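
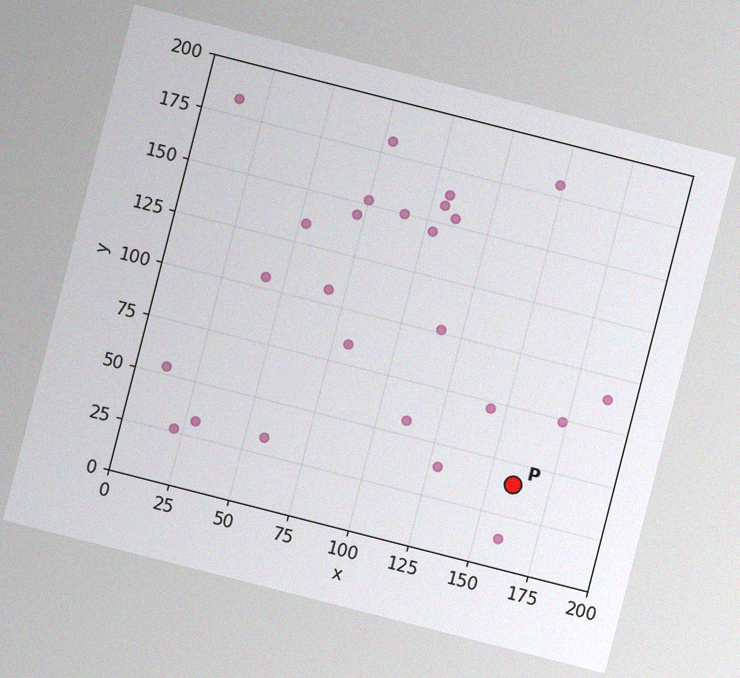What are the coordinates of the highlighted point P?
The chart is tilted about 14° clockwise, with some photo noise. Following the gridlines from P to each axis, P sits at (160, 40).

(160, 40)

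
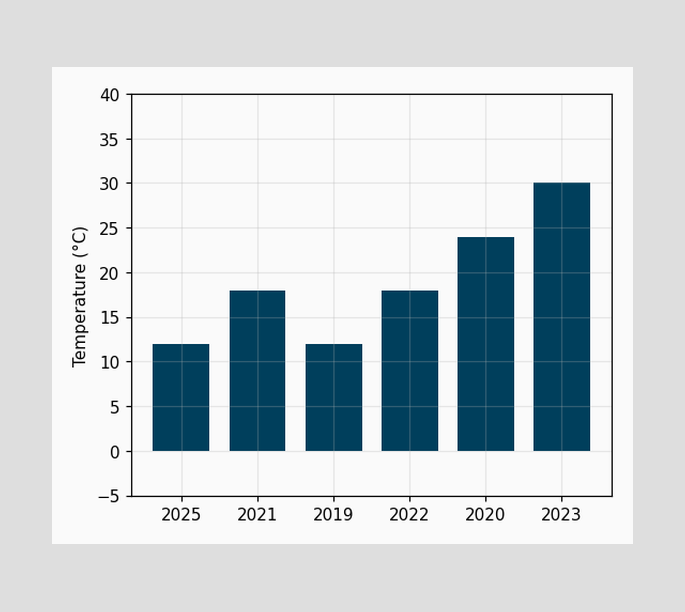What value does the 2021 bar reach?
Reading along the chart's y-axis, the 2021 bar reaches 18°C.

18°C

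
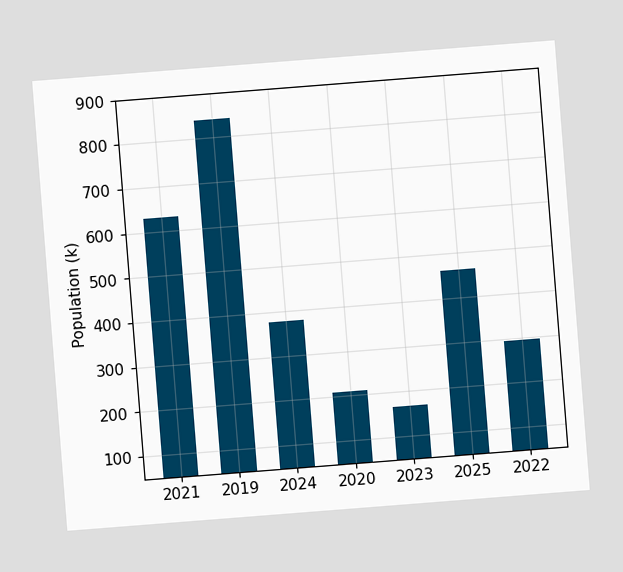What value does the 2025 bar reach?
The chart is tilted about 4° counter-clockwise. Reading along the chart's y-axis, the 2025 bar reaches 462k.

462k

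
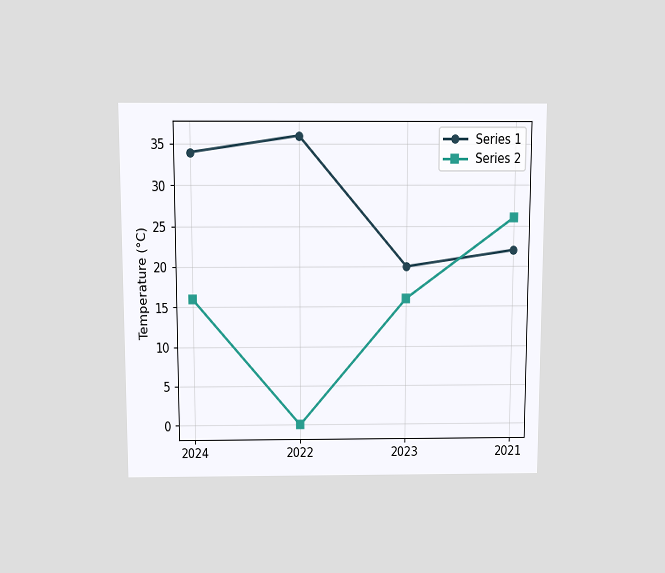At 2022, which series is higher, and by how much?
Series 1, by 36°C

The chart is viewed slightly from above. At 2022, Series 1 sits above the other line by 36°C.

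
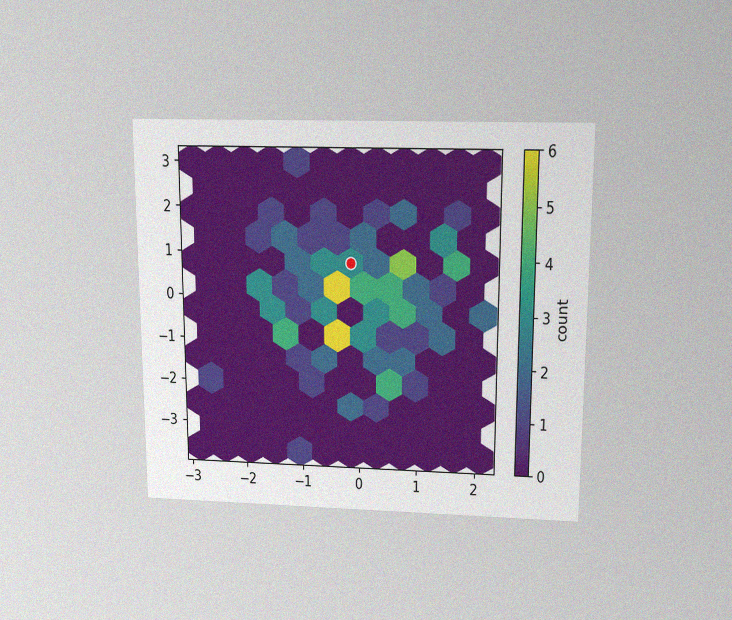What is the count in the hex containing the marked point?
3

The chart is viewed slightly from above, with some photo noise. The marked hex reads 3 on the colorbar.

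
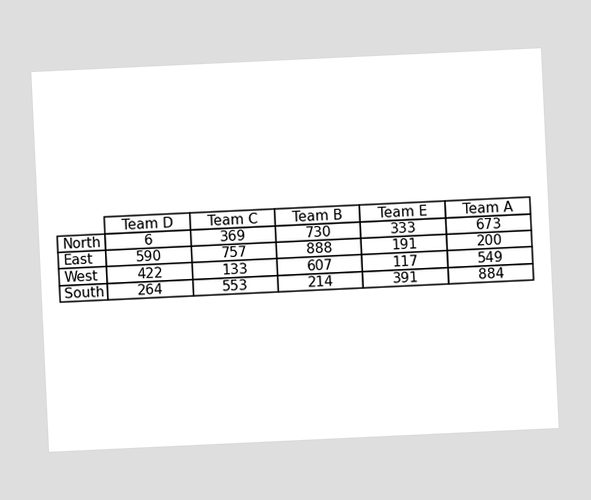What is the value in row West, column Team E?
The chart is tilted about 3° counter-clockwise. The (West, Team E) cell reads 117.

117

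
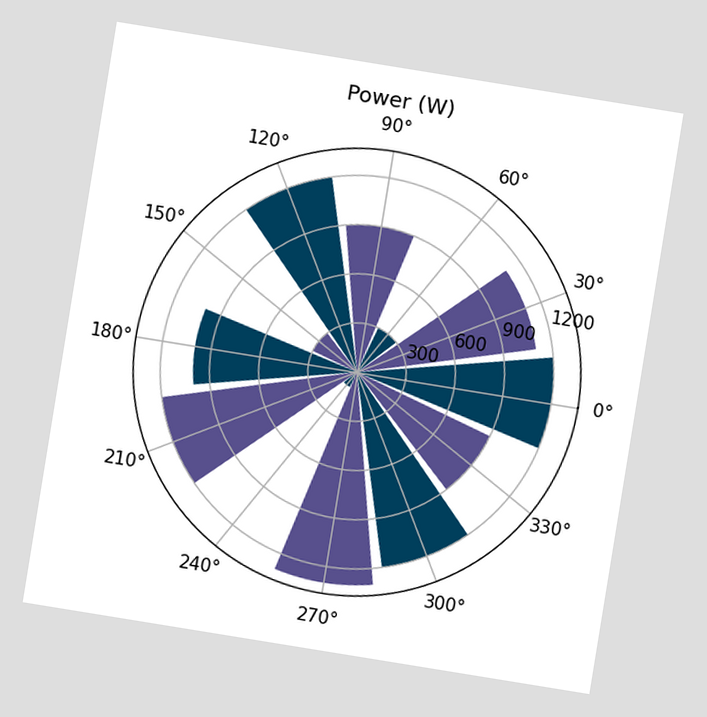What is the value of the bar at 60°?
300W

The chart is tilted about 9° clockwise. The bar at 60° reaches 300W on the radial axis.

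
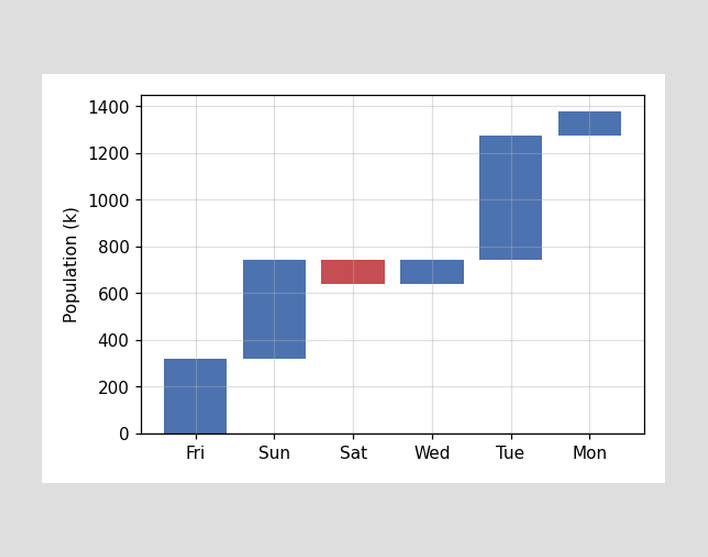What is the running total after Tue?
1272k

After Tue the running total reaches 1272k.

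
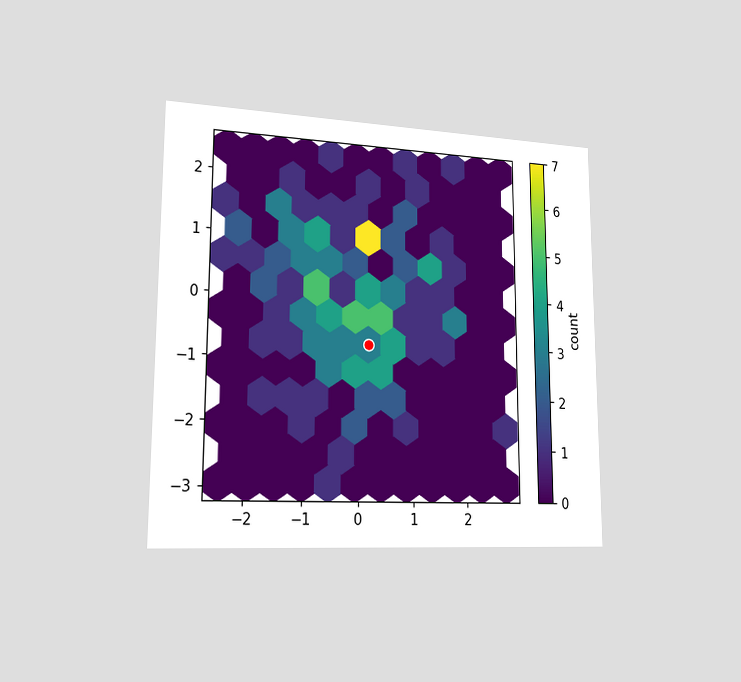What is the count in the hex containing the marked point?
3

The chart is viewed slightly from the left. The marked hex reads 3 on the colorbar.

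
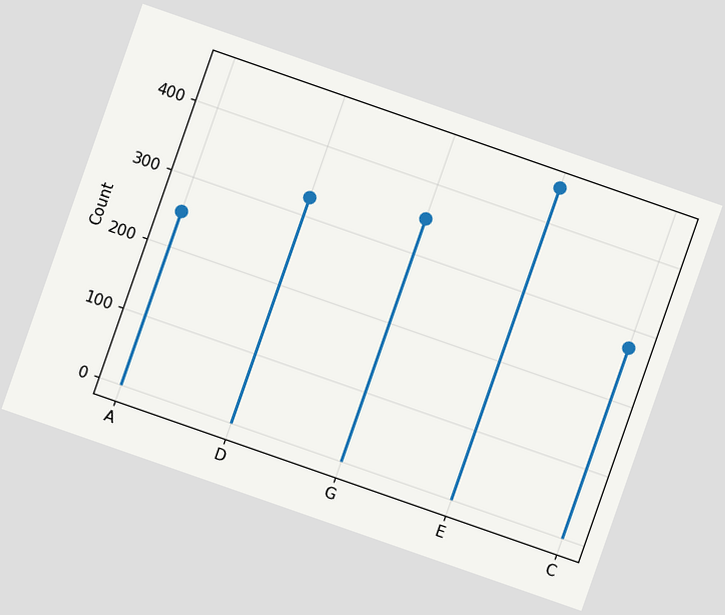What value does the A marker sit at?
250

The chart is tilted about 19° clockwise. The A marker sits at 250.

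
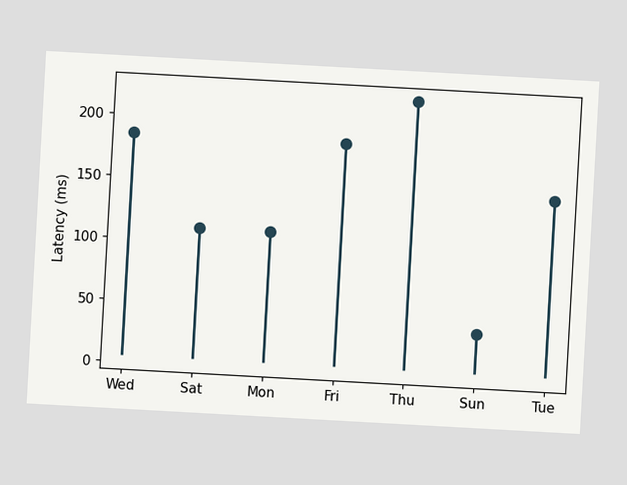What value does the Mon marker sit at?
The chart is tilted about 3° clockwise. The Mon marker sits at 111ms.

111ms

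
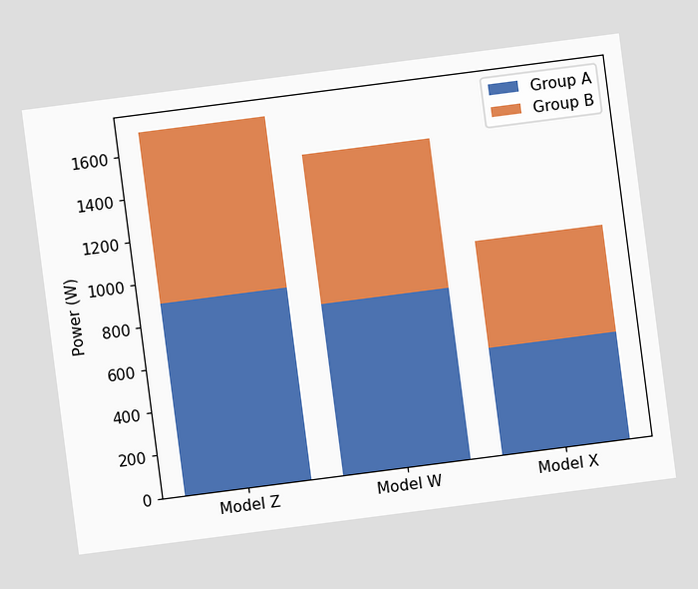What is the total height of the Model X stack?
The chart is tilted about 7° counter-clockwise. The Model X stack's top reaches 1000W on the y-axis.

1000W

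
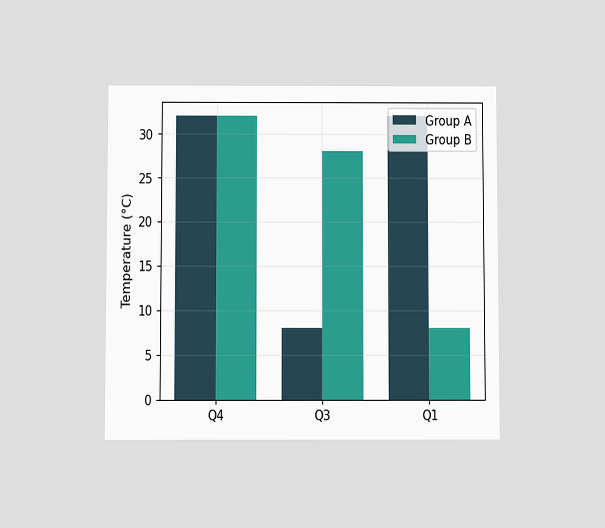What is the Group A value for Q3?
8°C

The chart is viewed slightly from below. The Group A bar at Q3 reaches 8°C on the y-axis.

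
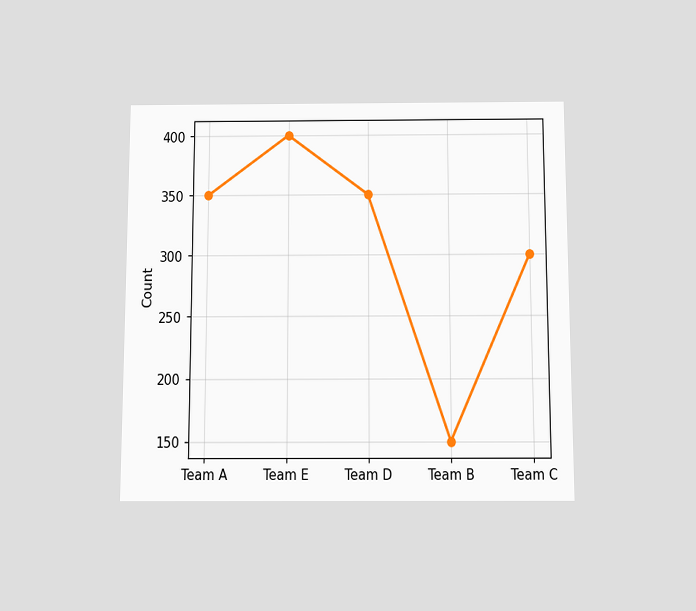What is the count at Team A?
350

The chart is viewed slightly from below. At Team A, the line is at 350.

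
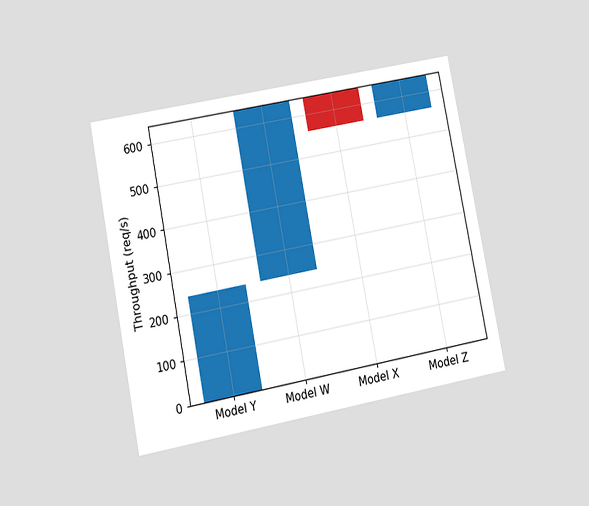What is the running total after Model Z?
The chart is tilted about 11° counter-clockwise and viewed at a slight angle. After Model Z the running total reaches 640req/s.

640req/s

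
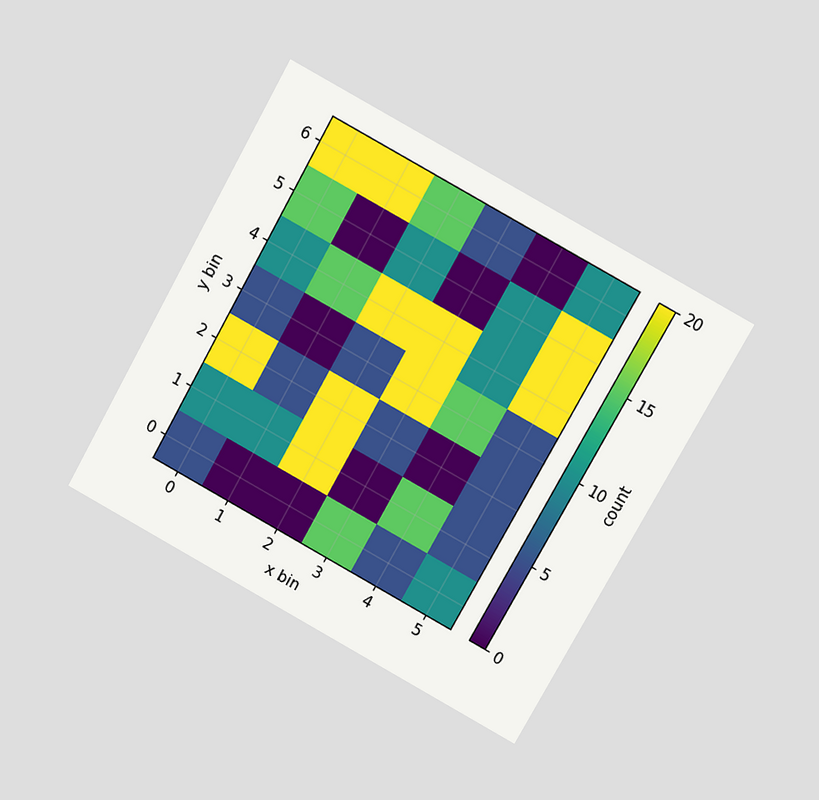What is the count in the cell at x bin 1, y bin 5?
The chart is tilted about 29° clockwise and viewed at a slight angle. Matching the cell (1, 5) against the colorbar gives 0.

0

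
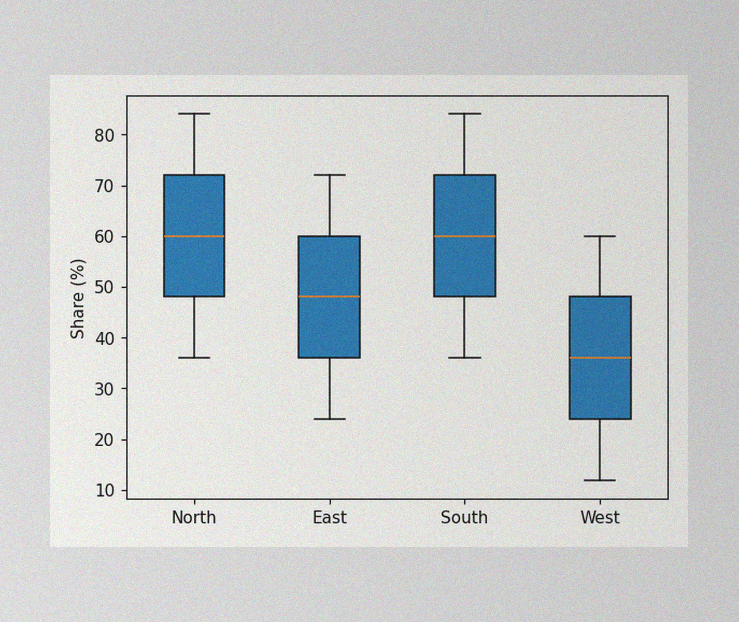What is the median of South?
The image has some photo noise and uneven lighting. The median line in the South box sits at 60%.

60%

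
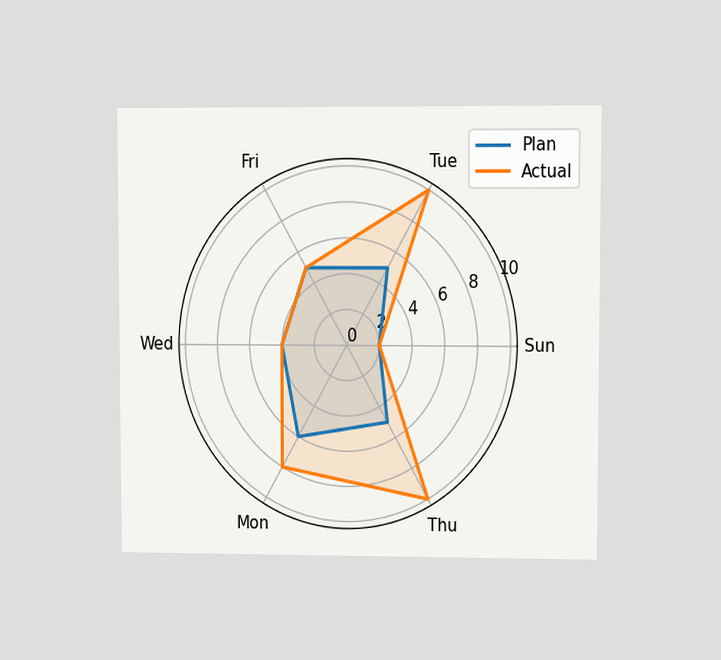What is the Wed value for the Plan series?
The chart is viewed at a slight angle. On the Wed axis, Plan reaches 4.

4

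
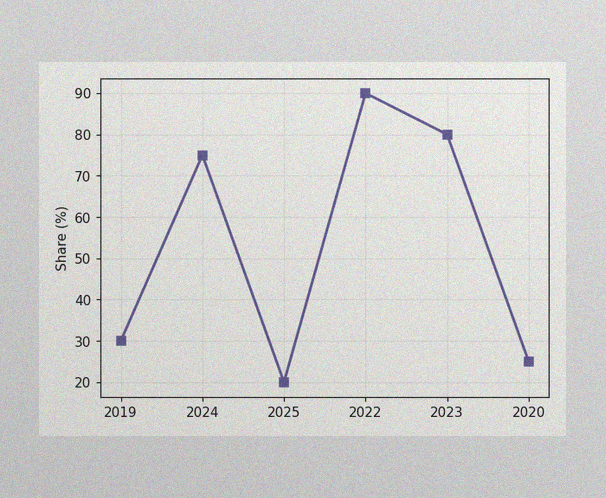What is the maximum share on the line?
90%

The image has some photo noise and uneven lighting. The highest point is at 2022, and reading across to the y-axis gives 90%.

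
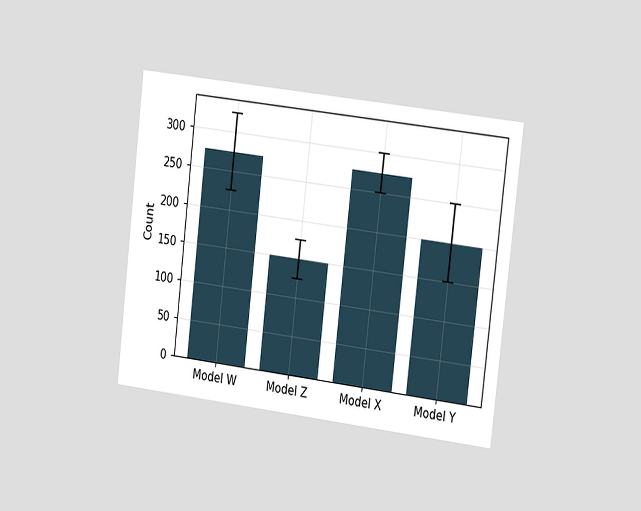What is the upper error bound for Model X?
The chart is tilted about 7° clockwise and viewed slightly from the right. The Model X bar's upper whisker reaches 300.

300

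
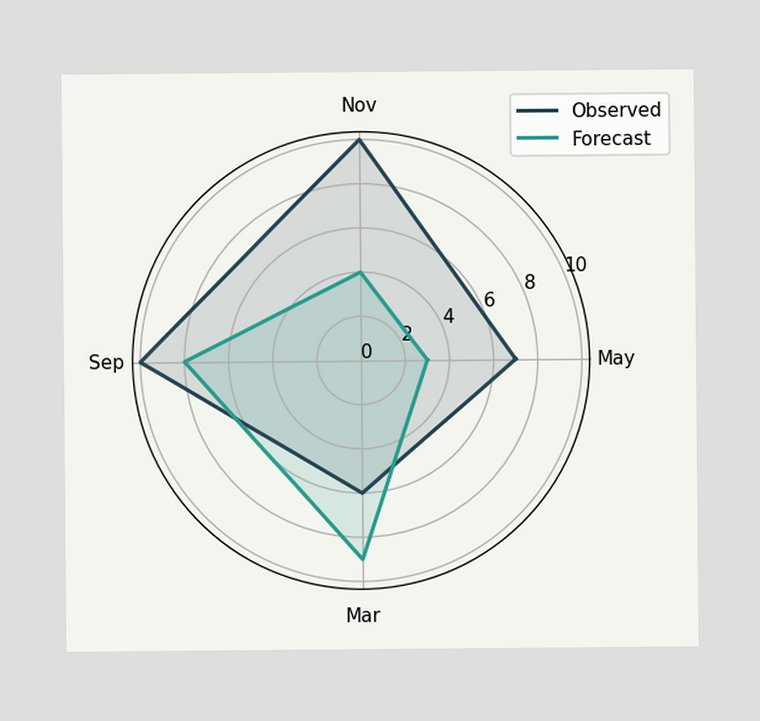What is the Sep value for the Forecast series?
On the Sep axis, Forecast reaches 8.

8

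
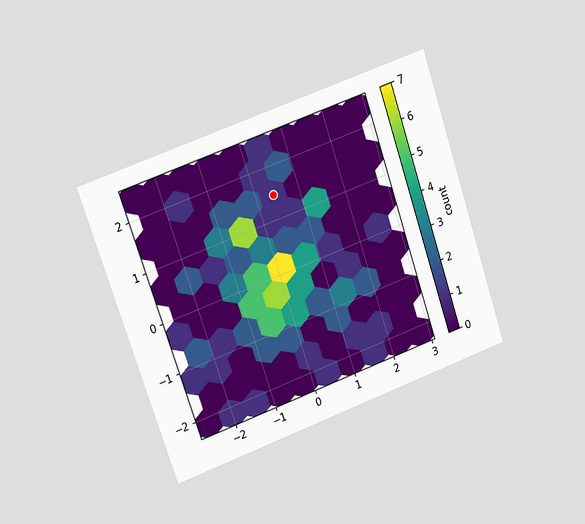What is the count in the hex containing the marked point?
The chart is tilted about 19° counter-clockwise and viewed slightly from the left. The marked hex reads 1 on the colorbar.

1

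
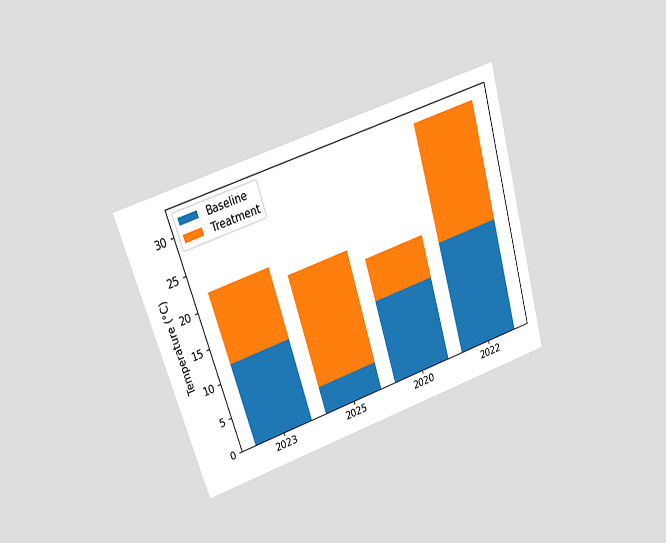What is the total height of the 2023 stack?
The chart is tilted about 17° counter-clockwise and viewed at a slight angle. The 2023 stack's top reaches 22°C on the y-axis.

22°C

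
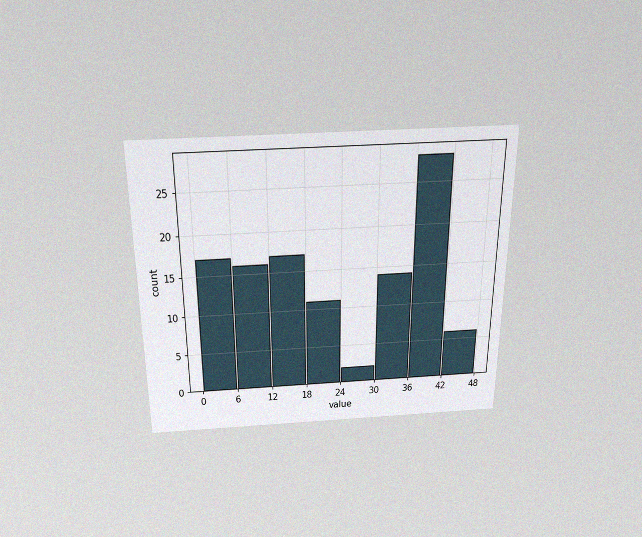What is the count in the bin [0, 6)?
17

The chart is viewed slightly from above, with some photo noise. The [0, 6) bin has height 17.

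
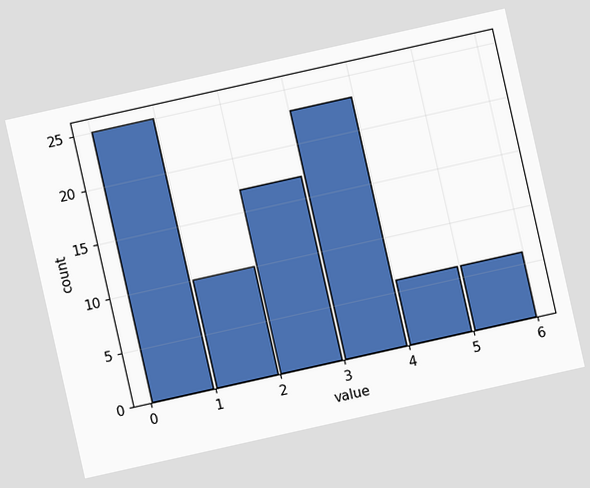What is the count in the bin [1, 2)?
10

The chart is tilted about 13° counter-clockwise. The [1, 2) bin has height 10.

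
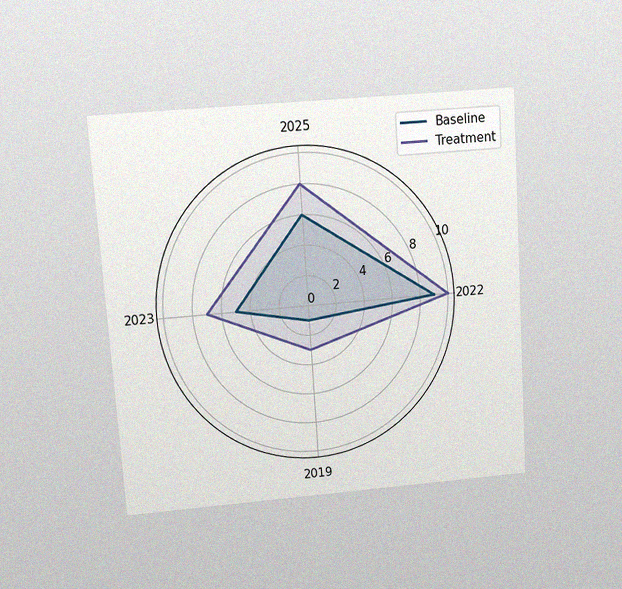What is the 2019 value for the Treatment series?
The chart is tilted about 4° counter-clockwise and viewed at a slight angle, with some photo noise. On the 2019 axis, Treatment reaches 3.

3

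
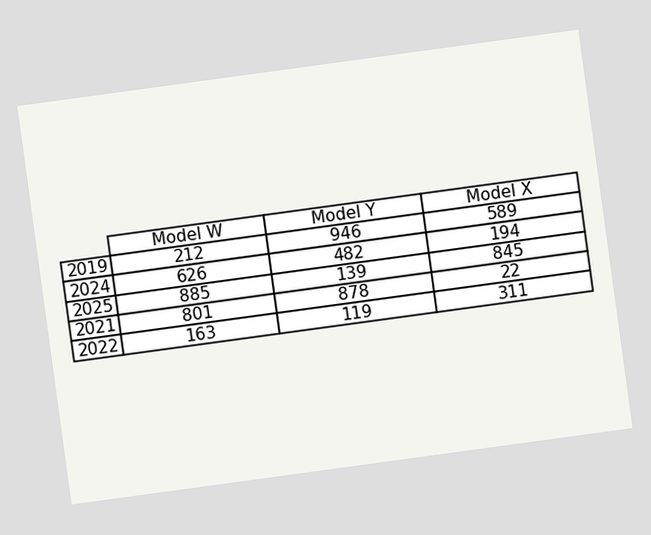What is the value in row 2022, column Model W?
The chart is tilted about 8° counter-clockwise. The (2022, Model W) cell reads 163.

163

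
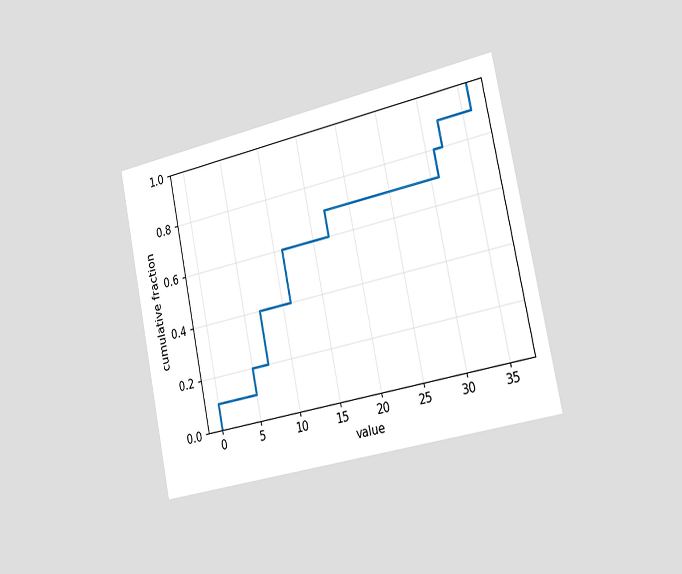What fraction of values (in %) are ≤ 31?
80%

The chart is tilted about 12° counter-clockwise and viewed slightly from the right. At x=31 the ECDF step is at 80%.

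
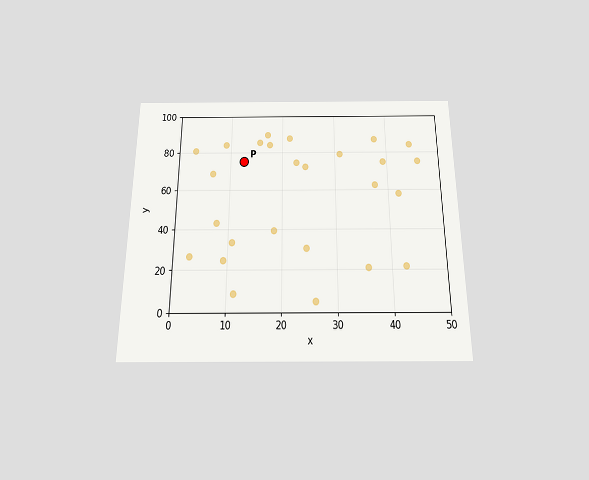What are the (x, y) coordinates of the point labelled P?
The chart is viewed slightly from below. Following the gridlines from P to each axis, P sits at (12.5, 75).

(12.5, 75)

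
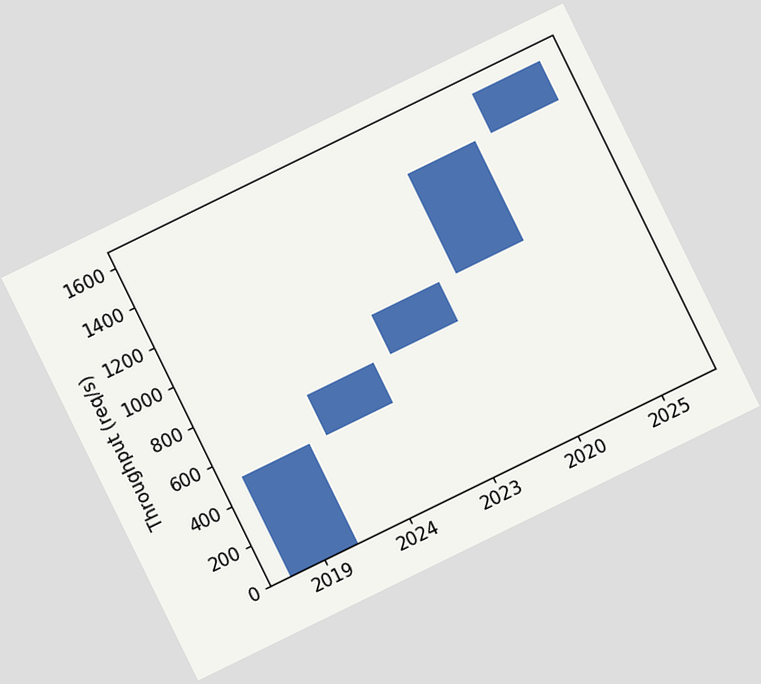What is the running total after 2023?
900req/s

The chart is tilted about 26° counter-clockwise. After 2023 the running total reaches 900req/s.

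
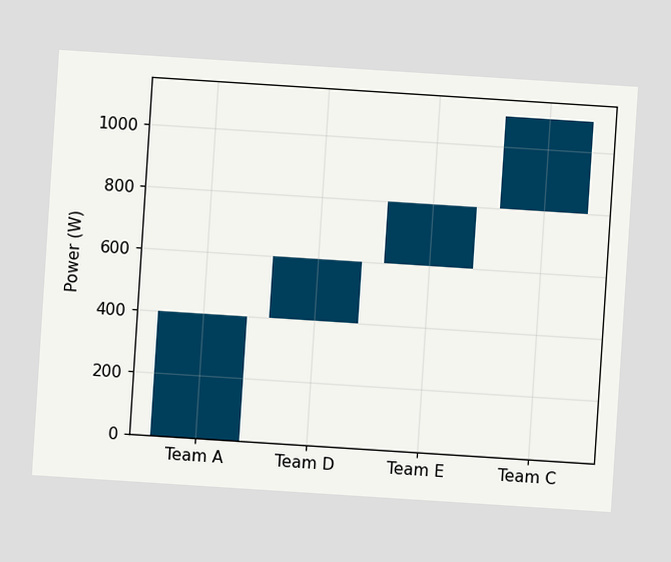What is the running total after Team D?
The chart is tilted about 4° clockwise. After Team D the running total reaches 600W.

600W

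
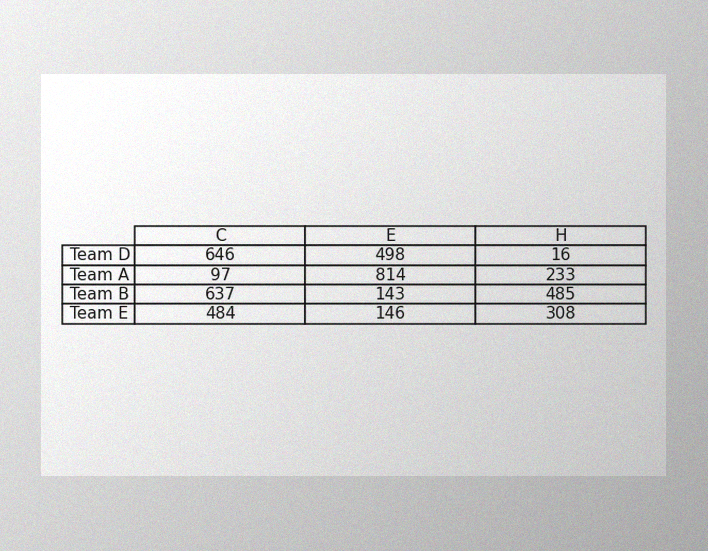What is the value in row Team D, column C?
646

The image has some photo noise and uneven lighting. The (Team D, C) cell reads 646.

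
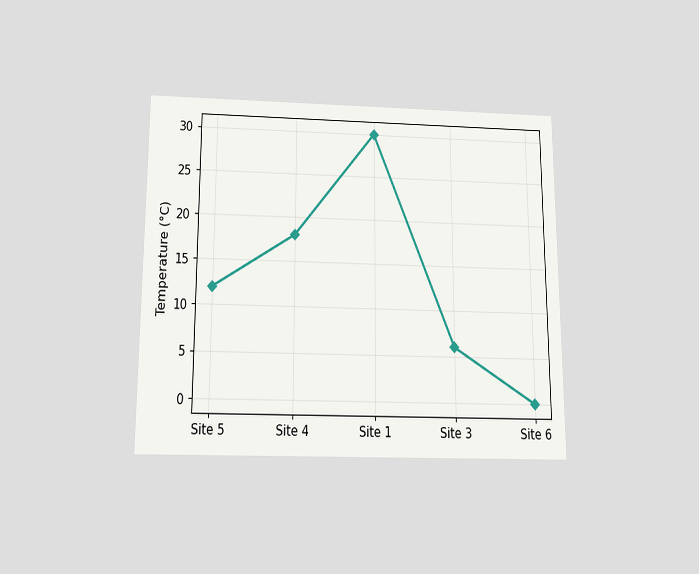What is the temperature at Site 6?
0°C

The chart is viewed slightly from below. At Site 6, the line is at 0°C.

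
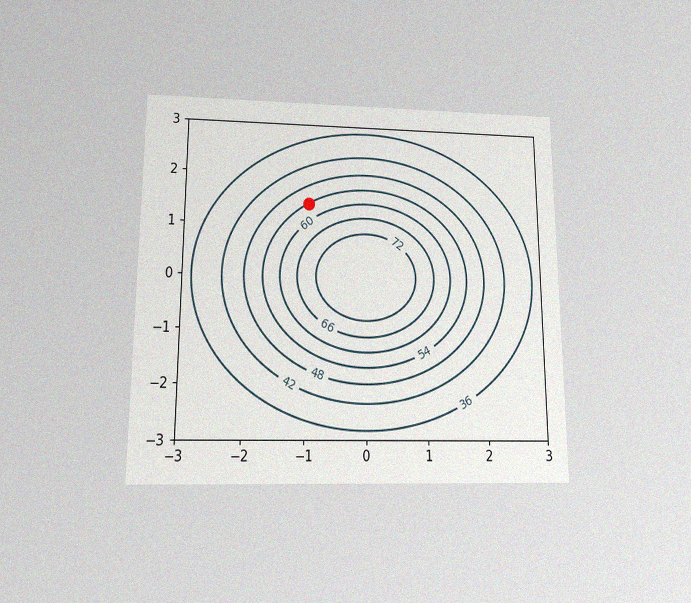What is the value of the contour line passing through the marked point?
The chart is viewed slightly from below, with some photo noise. The marked point sits on the contour labelled 54.

54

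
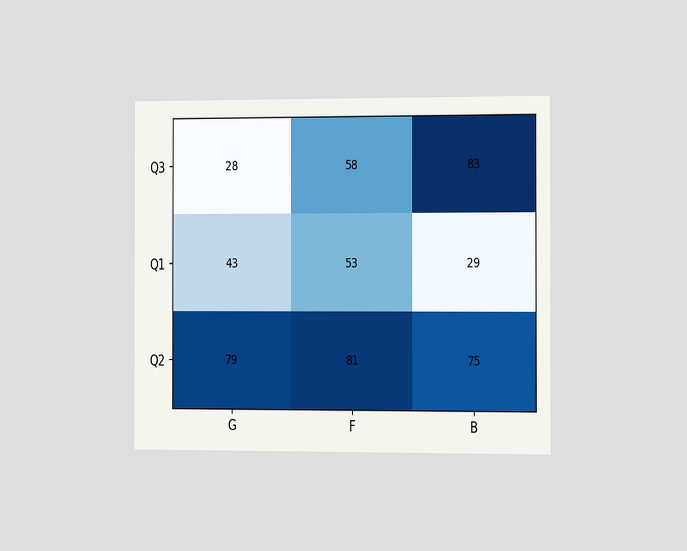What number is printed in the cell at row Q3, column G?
28

The chart is viewed slightly from the right. The (Q3, G) cell reads 28.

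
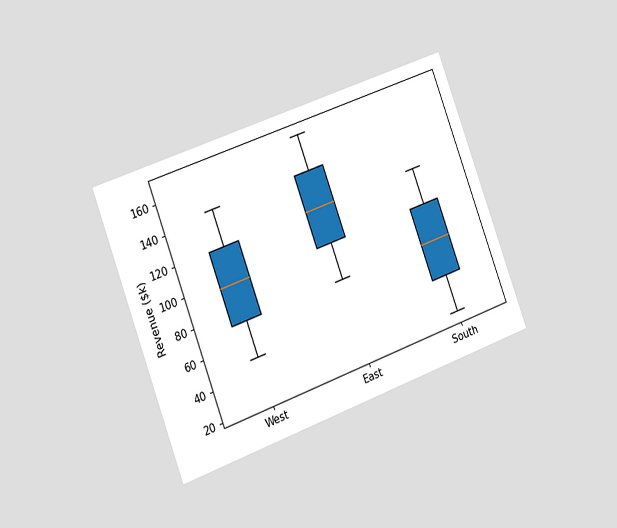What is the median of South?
$72k

The chart is tilted about 20° counter-clockwise and viewed slightly from the left. The median line in the South box sits at $72k.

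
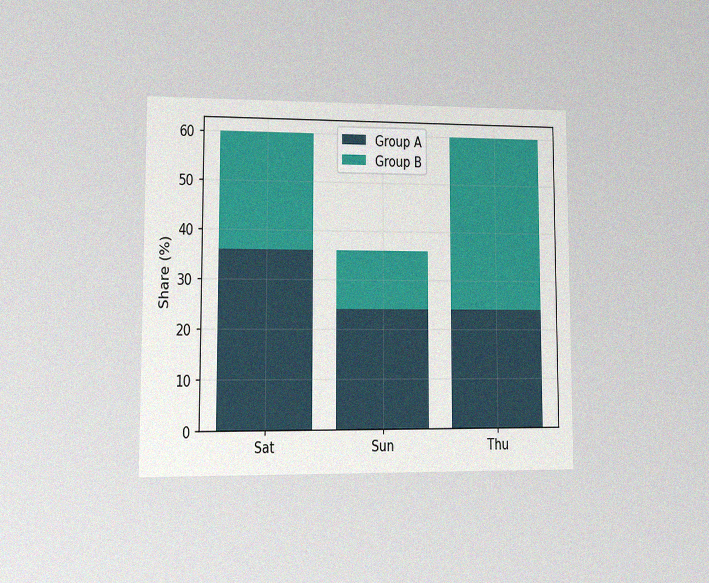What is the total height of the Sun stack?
36%

The chart is viewed at a slight angle, with some photo noise. The Sun stack's top reaches 36% on the y-axis.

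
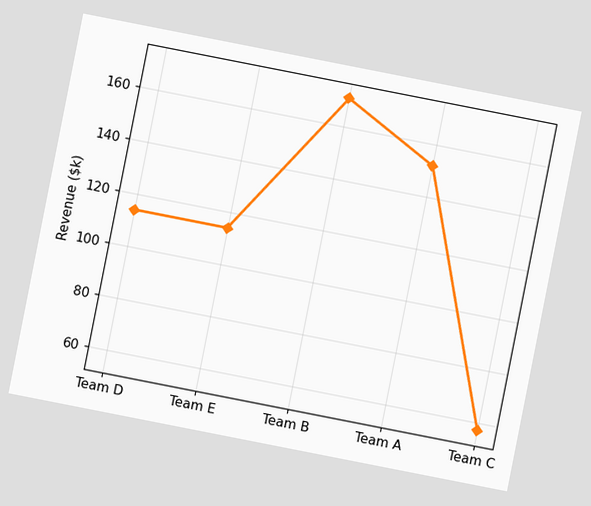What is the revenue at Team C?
The chart is tilted about 11° clockwise. At Team C, the line is at $57k.

$57k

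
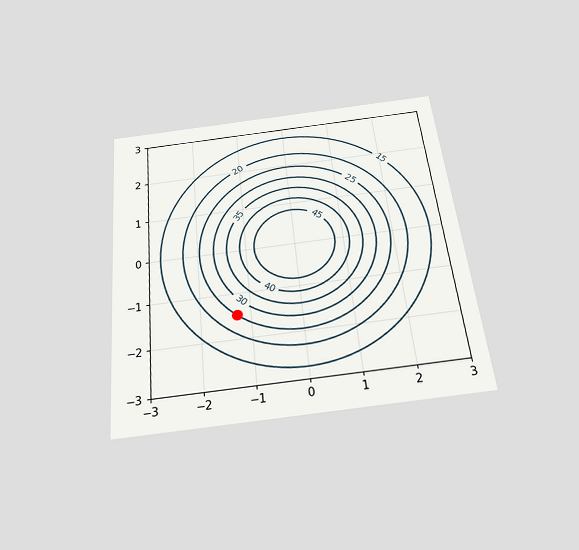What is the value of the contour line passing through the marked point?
The chart is tilted about 6° counter-clockwise and viewed slightly from below. The marked point sits on the contour labelled 25.

25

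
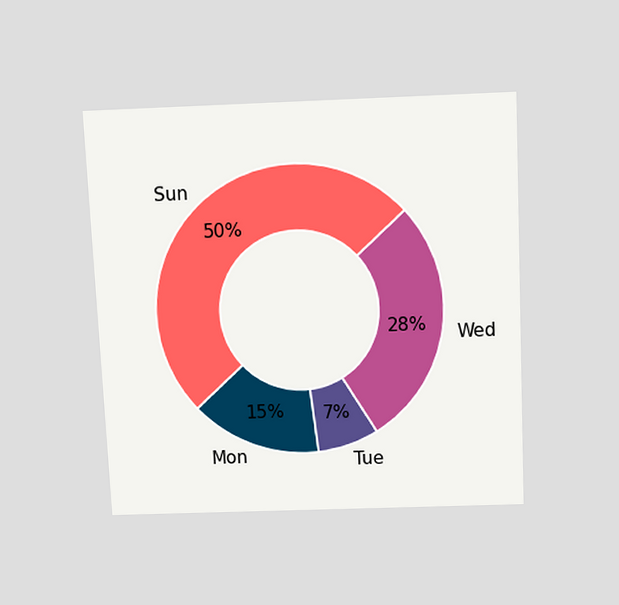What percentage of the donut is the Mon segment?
The chart is tilted about 3° counter-clockwise and viewed slightly from above. The Mon segment takes up 15% of the ring.

15%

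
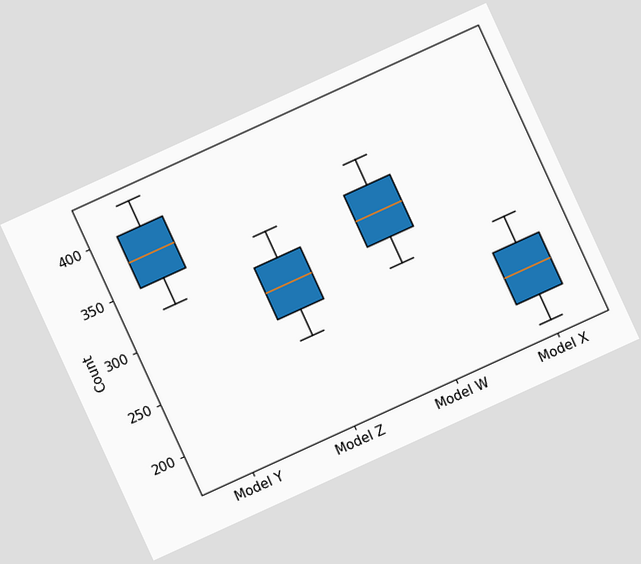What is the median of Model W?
325

The chart is tilted about 25° counter-clockwise. The median line in the Model W box sits at 325.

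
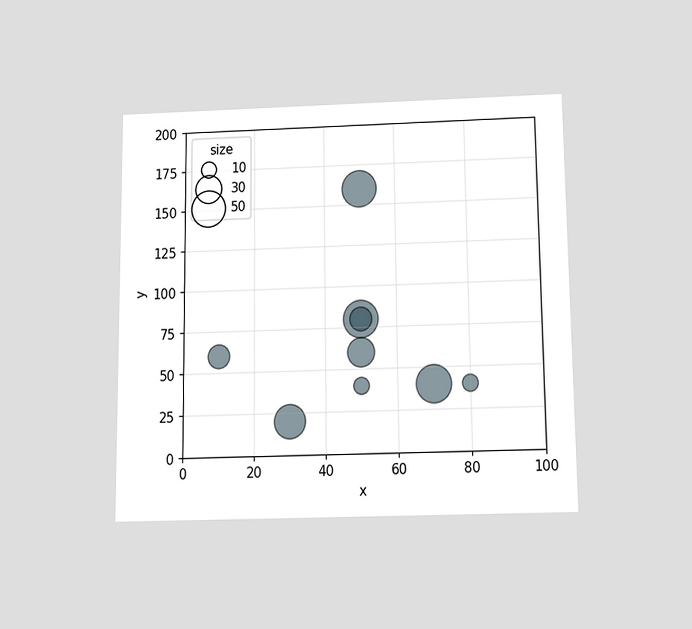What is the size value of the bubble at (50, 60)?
30

The chart is viewed slightly from below. Matching the bubble at (50, 60) against the size legend gives 30.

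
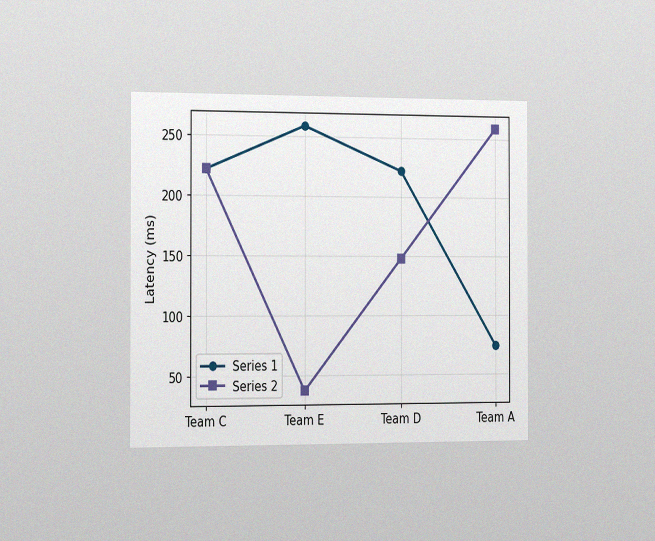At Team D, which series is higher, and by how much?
Series 1, by 74ms

The chart is viewed slightly from the left, with some photo noise. At Team D, Series 1 sits above the other line by 74ms.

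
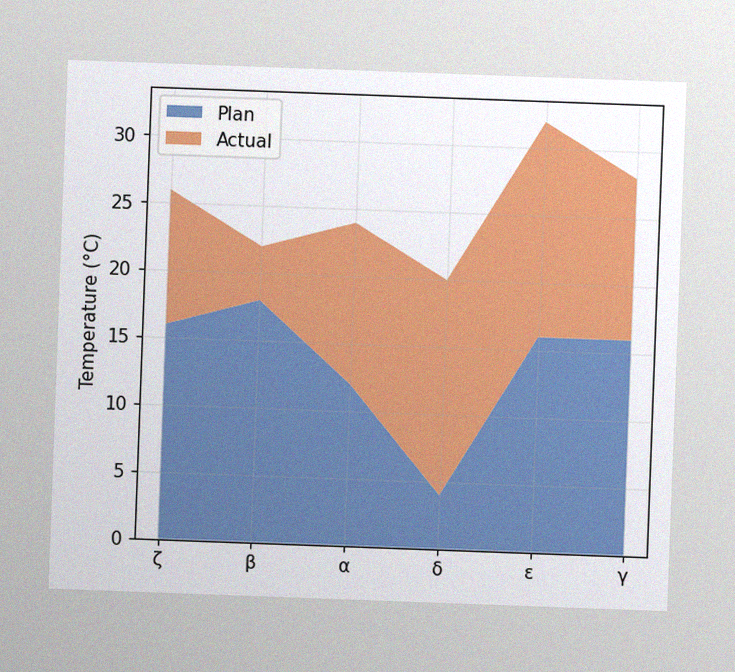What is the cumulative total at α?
24°C

The chart is tilted about 2° clockwise, with some photo noise. The stacked total at α reaches 24°C.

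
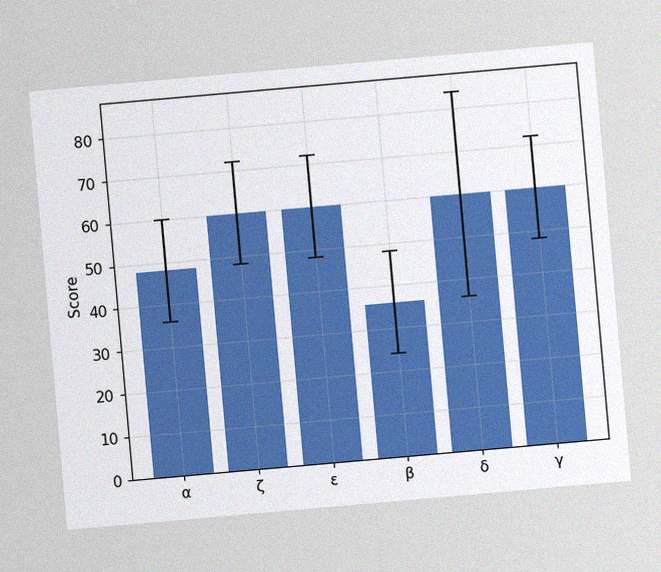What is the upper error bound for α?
The chart is tilted about 5° counter-clockwise, with some photo noise. The α bar's upper whisker reaches 60.

60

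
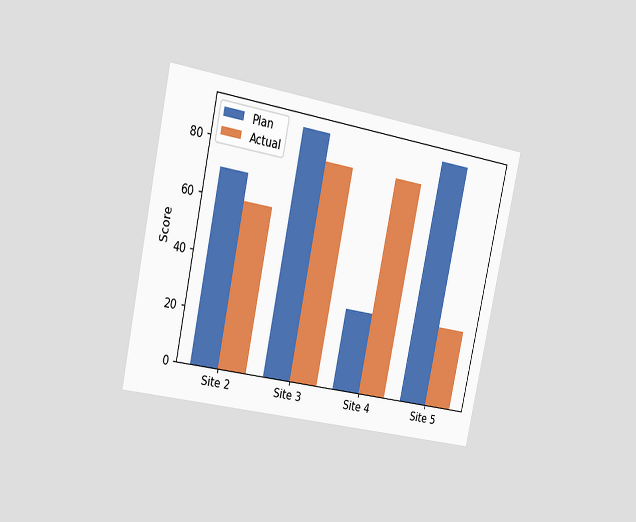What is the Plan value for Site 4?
30

The chart is tilted about 12° clockwise and viewed slightly from the left. The Plan bar at Site 4 reaches 30 on the y-axis.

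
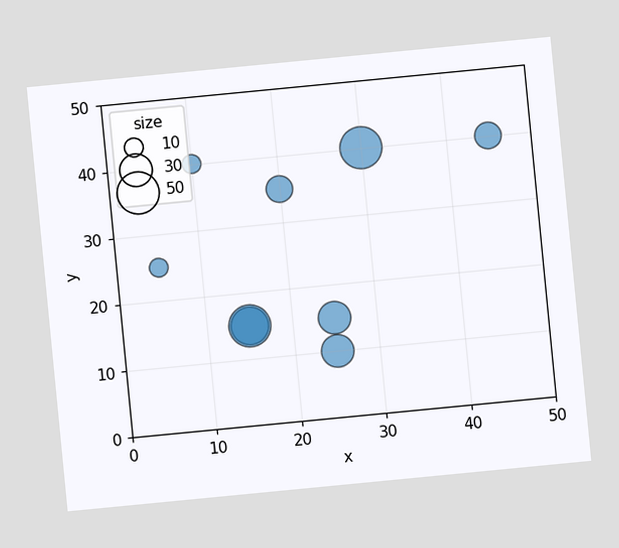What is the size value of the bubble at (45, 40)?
20

The chart is tilted about 6° counter-clockwise. Matching the bubble at (45, 40) against the size legend gives 20.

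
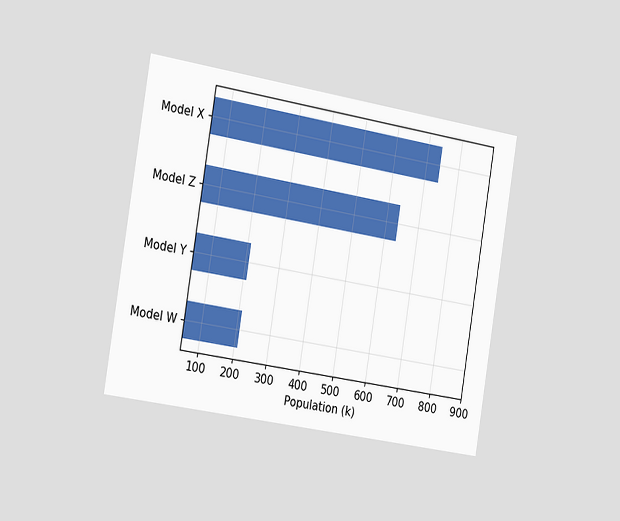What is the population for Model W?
212k

The chart is tilted about 9° clockwise and viewed slightly from the left. Reading along the chart's x-axis, the Model W bar reaches 212k.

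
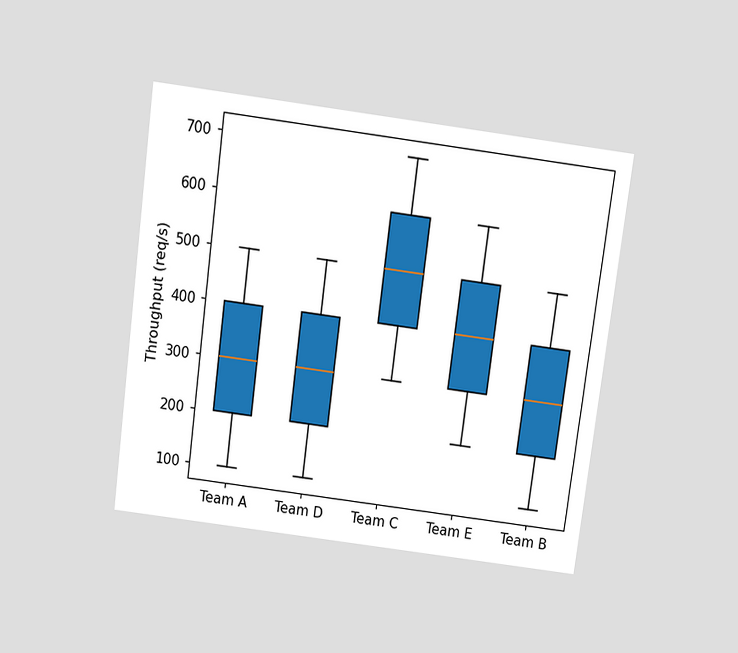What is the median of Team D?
300req/s

The chart is tilted about 8° clockwise and viewed slightly from above. The median line in the Team D box sits at 300req/s.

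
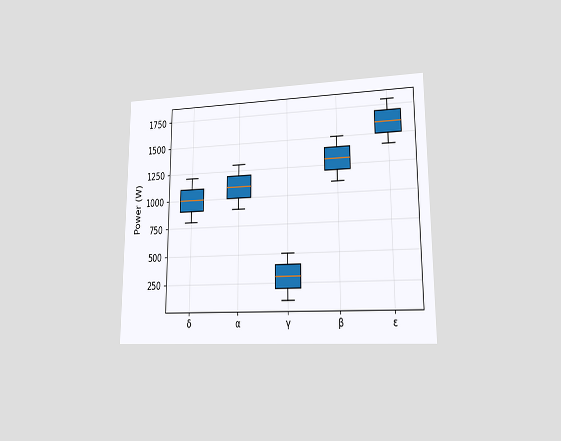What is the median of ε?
1600W

The chart is viewed at a slight angle. The median line in the ε box sits at 1600W.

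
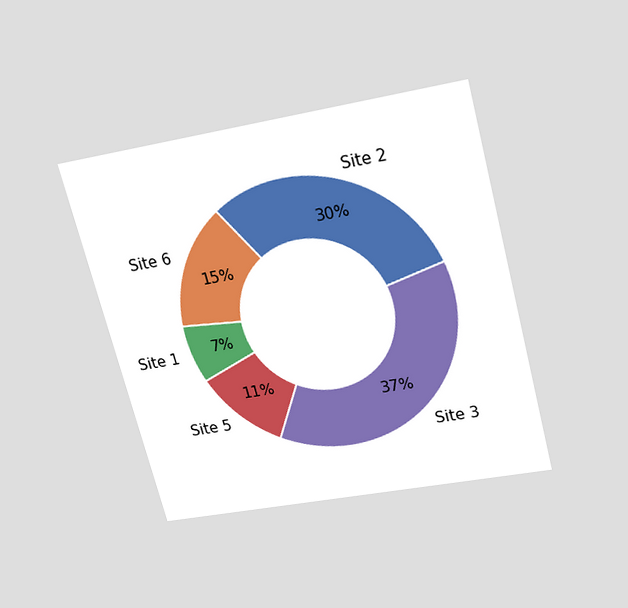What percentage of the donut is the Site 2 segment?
30%

The chart is tilted about 15° counter-clockwise and viewed slightly from above. The Site 2 segment takes up 30% of the ring.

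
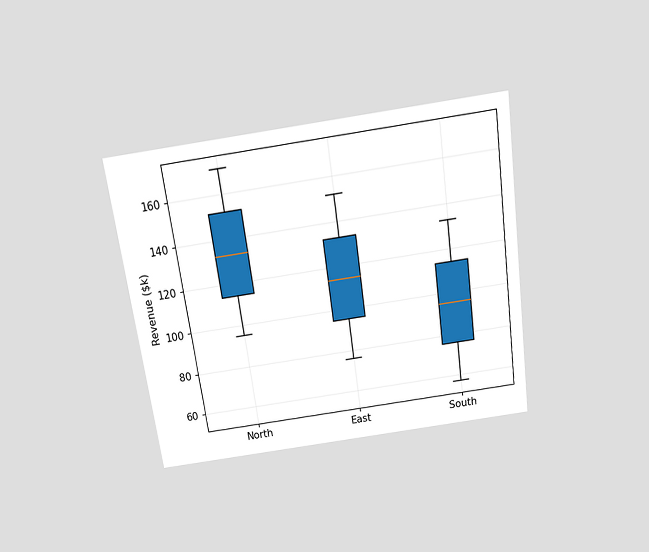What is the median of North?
The chart is tilted about 8° counter-clockwise and viewed slightly from above. The median line in the North box sits at $133k.

$133k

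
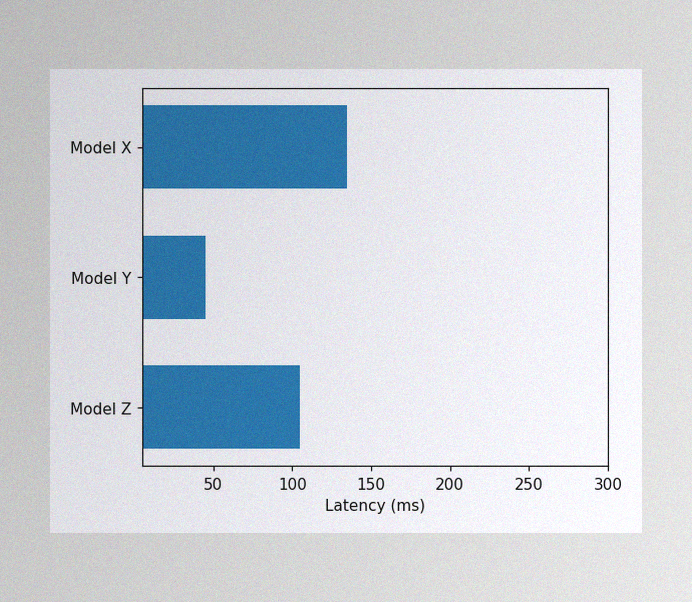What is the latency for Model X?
135ms

The image has some photo noise and uneven lighting. Reading along the chart's x-axis, the Model X bar reaches 135ms.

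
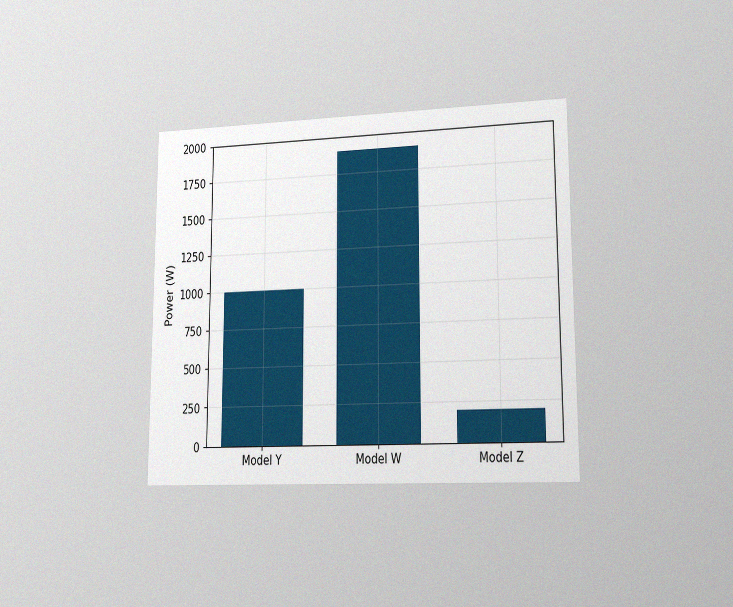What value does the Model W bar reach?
1900W

The chart is viewed slightly from the right, with some photo noise. Reading along the chart's y-axis, the Model W bar reaches 1900W.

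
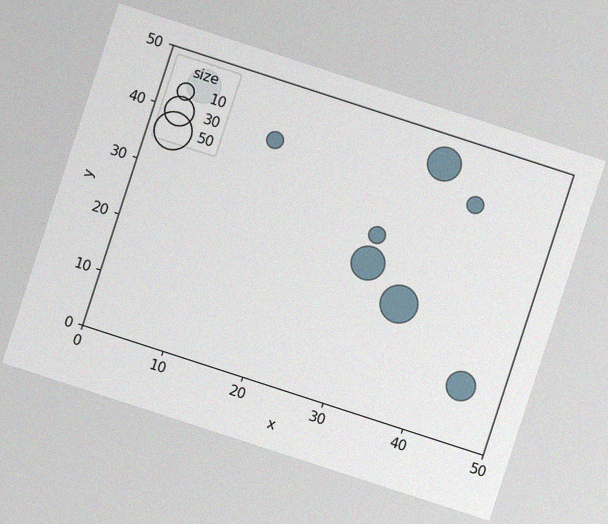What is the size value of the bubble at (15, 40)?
10

The chart is tilted about 18° clockwise, with some photo noise. Matching the bubble at (15, 40) against the size legend gives 10.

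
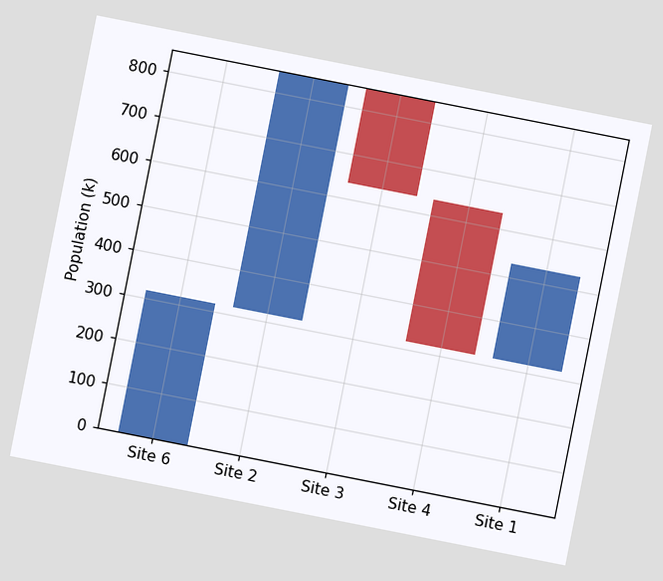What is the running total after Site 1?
530k

The chart is tilted about 11° clockwise. After Site 1 the running total reaches 530k.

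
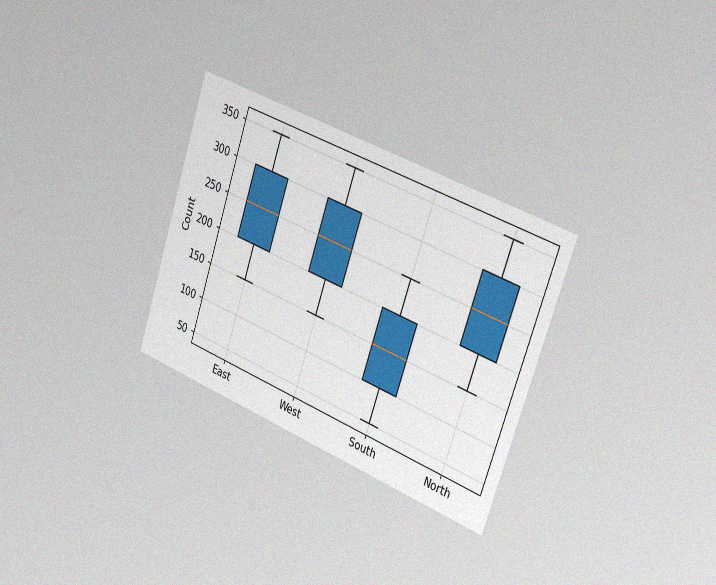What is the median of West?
The chart is tilted about 19° clockwise and viewed slightly from the right, with some photo noise. The median line in the West box sits at 250.

250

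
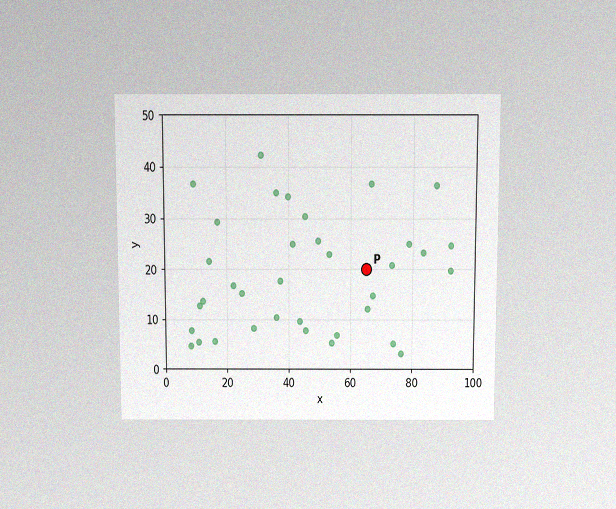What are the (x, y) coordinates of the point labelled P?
(65, 20)

The chart is viewed slightly from above, with some photo noise. Following the gridlines from P to each axis, P sits at (65, 20).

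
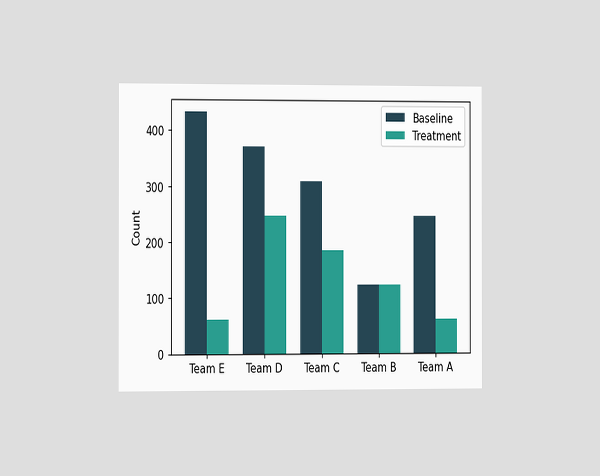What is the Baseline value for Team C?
310

The chart is viewed at a slight angle. The Baseline bar at Team C reaches 310 on the y-axis.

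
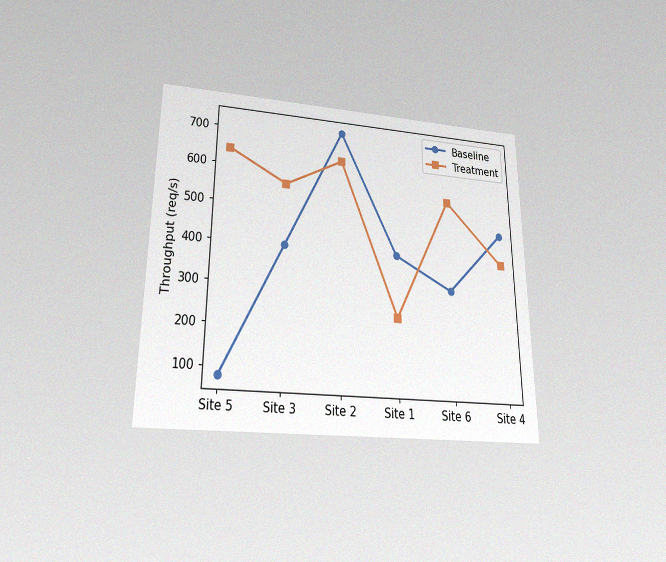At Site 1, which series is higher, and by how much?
The chart is viewed slightly from below, with some photo noise. At Site 1, Baseline sits above the other line by 160req/s.

Baseline, by 160req/s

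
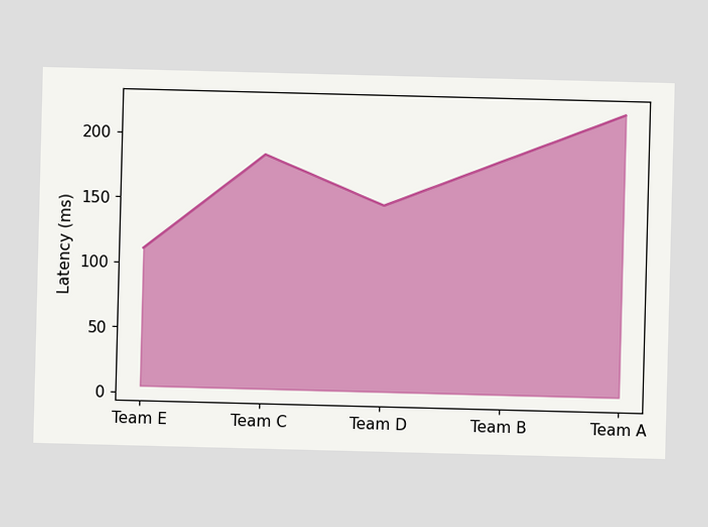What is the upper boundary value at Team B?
185ms

At Team B the upper boundary is at 185ms.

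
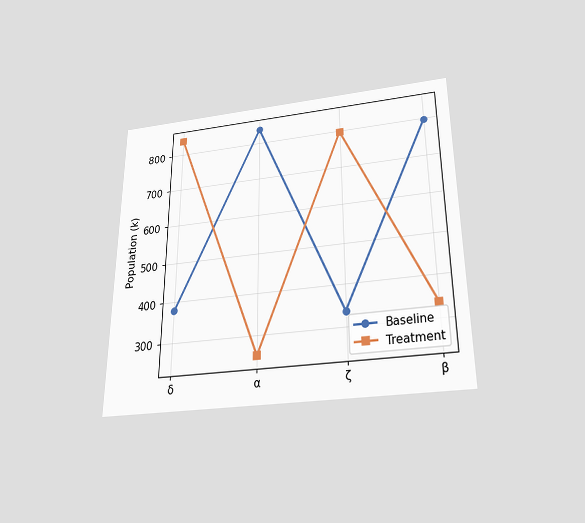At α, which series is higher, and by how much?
Baseline, by 588k

The chart is viewed slightly from below. At α, Baseline sits above the other line by 588k.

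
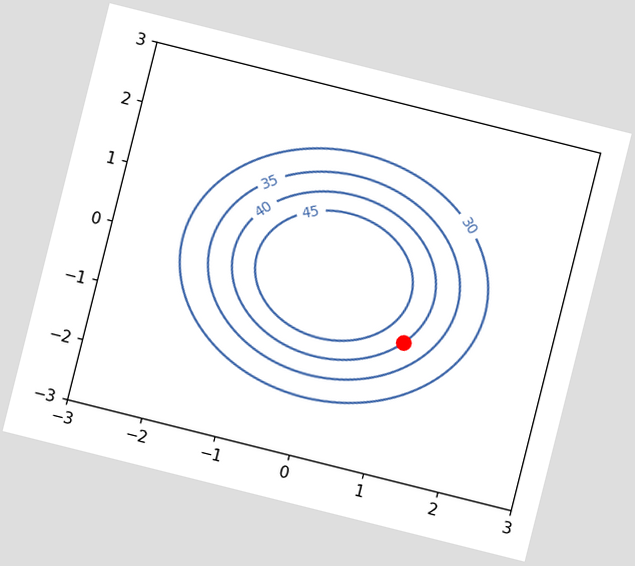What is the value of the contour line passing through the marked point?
The chart is tilted about 14° clockwise. The marked point sits on the contour labelled 40.

40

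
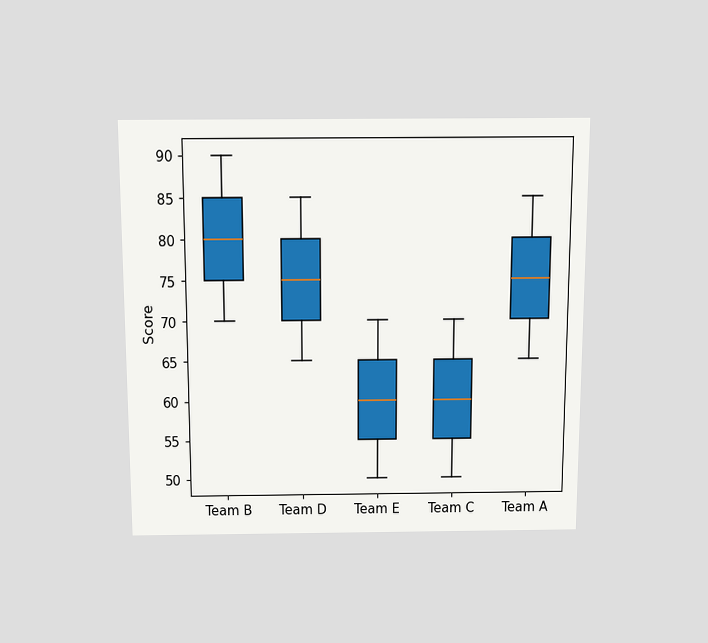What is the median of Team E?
60

The chart is viewed slightly from above. The median line in the Team E box sits at 60.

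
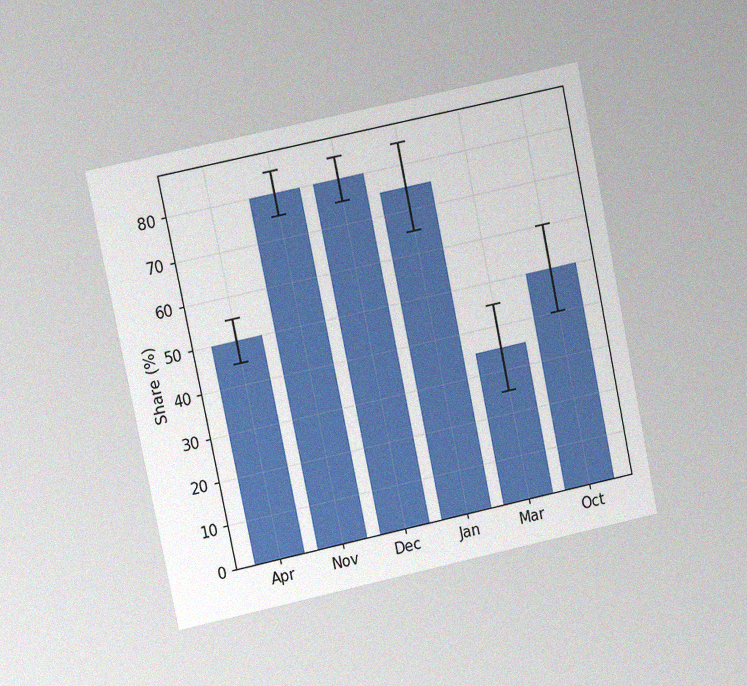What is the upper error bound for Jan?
85%

The chart is tilted about 12° counter-clockwise and viewed at a slight angle, with some photo noise. The Jan bar's upper whisker reaches 85%.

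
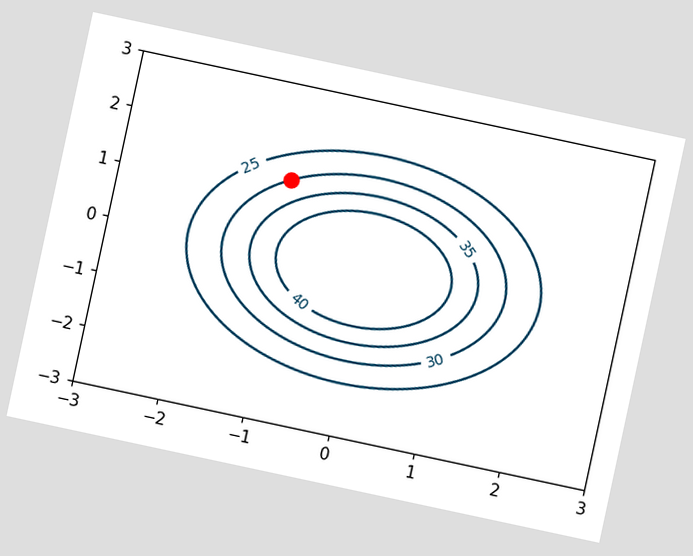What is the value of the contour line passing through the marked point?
30

The chart is tilted about 12° clockwise. The marked point sits on the contour labelled 30.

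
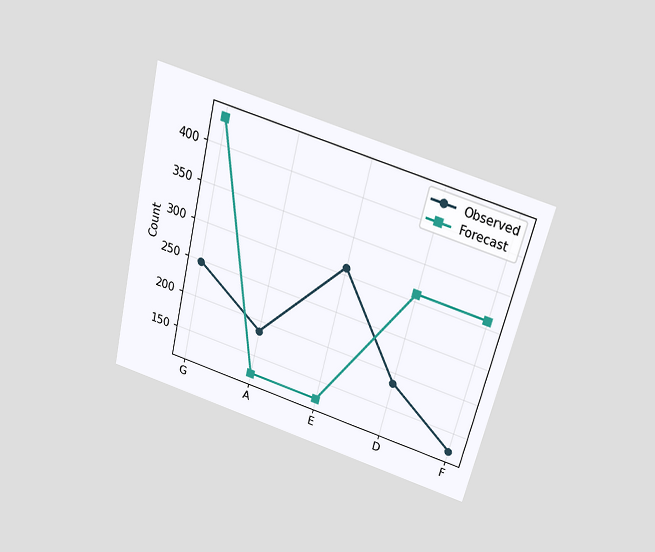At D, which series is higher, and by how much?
Forecast, by 124

The chart is tilted about 14° clockwise and viewed slightly from above. At D, Forecast sits above the other line by 124.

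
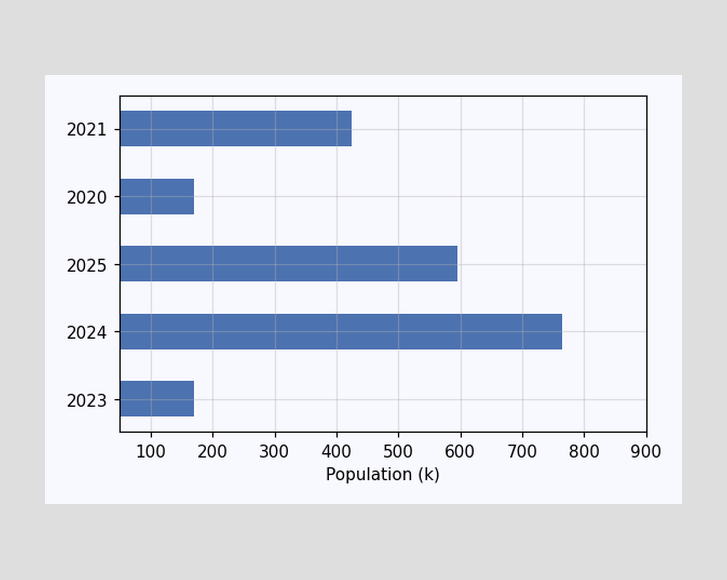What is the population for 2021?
Reading along the chart's x-axis, the 2021 bar reaches 425k.

425k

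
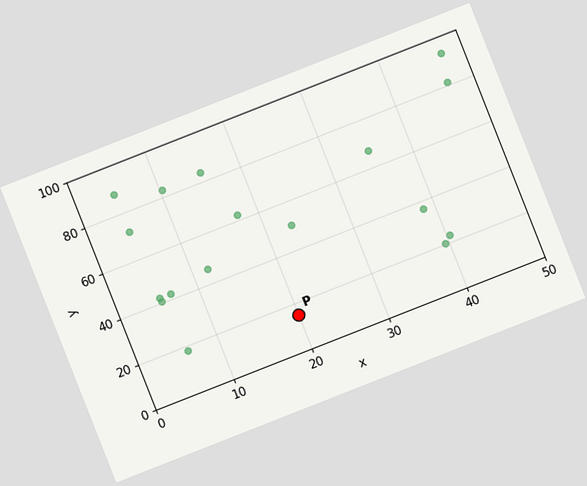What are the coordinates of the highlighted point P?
The chart is tilted about 21° counter-clockwise. Following the gridlines from P to each axis, P sits at (20, 15).

(20, 15)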